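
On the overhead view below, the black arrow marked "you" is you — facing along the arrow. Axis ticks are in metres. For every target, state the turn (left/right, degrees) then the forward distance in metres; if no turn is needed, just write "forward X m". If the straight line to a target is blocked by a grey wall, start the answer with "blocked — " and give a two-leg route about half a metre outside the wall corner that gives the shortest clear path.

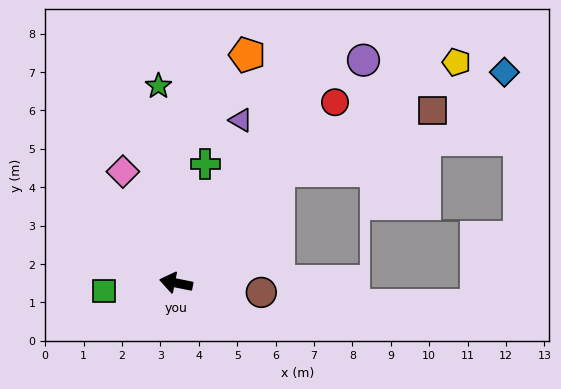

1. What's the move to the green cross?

turn right 92°, forward 3.2 m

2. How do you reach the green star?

turn right 74°, forward 5.1 m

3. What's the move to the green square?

turn left 17°, forward 1.9 m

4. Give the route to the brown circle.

turn right 175°, forward 2.2 m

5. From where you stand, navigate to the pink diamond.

turn right 53°, forward 3.2 m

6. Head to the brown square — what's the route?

blocked — turn right 121°, forward 4.0 m, then turn right 26°, forward 4.3 m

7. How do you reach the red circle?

turn right 120°, forward 6.3 m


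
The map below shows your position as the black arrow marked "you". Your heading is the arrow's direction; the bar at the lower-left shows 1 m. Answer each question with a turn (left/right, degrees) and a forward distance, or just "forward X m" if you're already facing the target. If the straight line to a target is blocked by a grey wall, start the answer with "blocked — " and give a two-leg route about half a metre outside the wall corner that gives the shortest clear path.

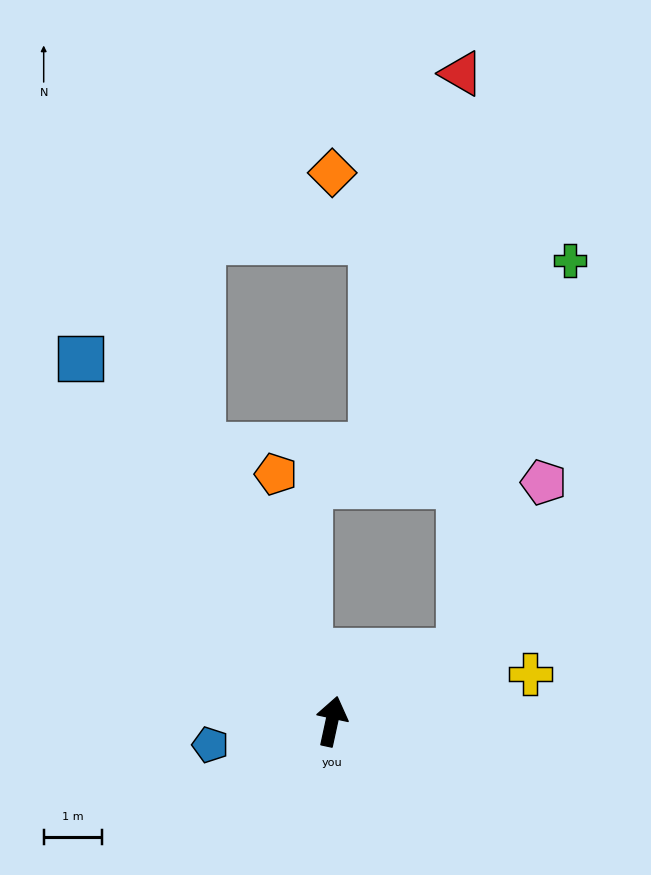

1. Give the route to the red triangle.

blocked — turn right 50°, forward 2.5 m, then turn left 62°, forward 10.0 m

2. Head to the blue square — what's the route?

turn left 47°, forward 7.6 m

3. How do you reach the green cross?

blocked — turn right 50°, forward 2.5 m, then turn left 47°, forward 7.1 m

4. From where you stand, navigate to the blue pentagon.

turn left 113°, forward 2.1 m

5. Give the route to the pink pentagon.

blocked — turn right 50°, forward 2.5 m, then turn left 36°, forward 3.3 m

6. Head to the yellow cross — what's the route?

turn right 64°, forward 3.5 m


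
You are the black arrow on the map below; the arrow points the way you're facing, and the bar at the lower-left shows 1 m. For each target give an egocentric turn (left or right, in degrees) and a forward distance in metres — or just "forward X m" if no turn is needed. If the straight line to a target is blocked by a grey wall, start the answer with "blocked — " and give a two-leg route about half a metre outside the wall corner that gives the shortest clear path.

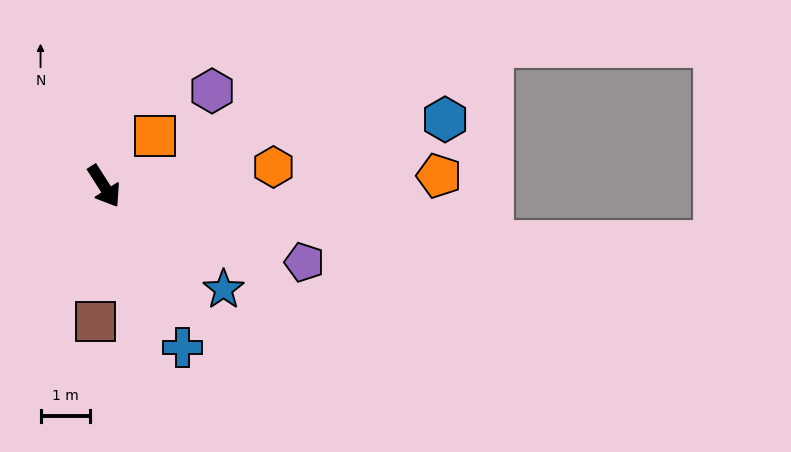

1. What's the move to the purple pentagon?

turn left 37°, forward 4.4 m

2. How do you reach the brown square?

turn right 36°, forward 2.8 m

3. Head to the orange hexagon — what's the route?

turn left 64°, forward 3.5 m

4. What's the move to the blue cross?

turn right 7°, forward 3.7 m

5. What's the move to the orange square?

turn left 102°, forward 1.5 m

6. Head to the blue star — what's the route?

turn left 17°, forward 3.2 m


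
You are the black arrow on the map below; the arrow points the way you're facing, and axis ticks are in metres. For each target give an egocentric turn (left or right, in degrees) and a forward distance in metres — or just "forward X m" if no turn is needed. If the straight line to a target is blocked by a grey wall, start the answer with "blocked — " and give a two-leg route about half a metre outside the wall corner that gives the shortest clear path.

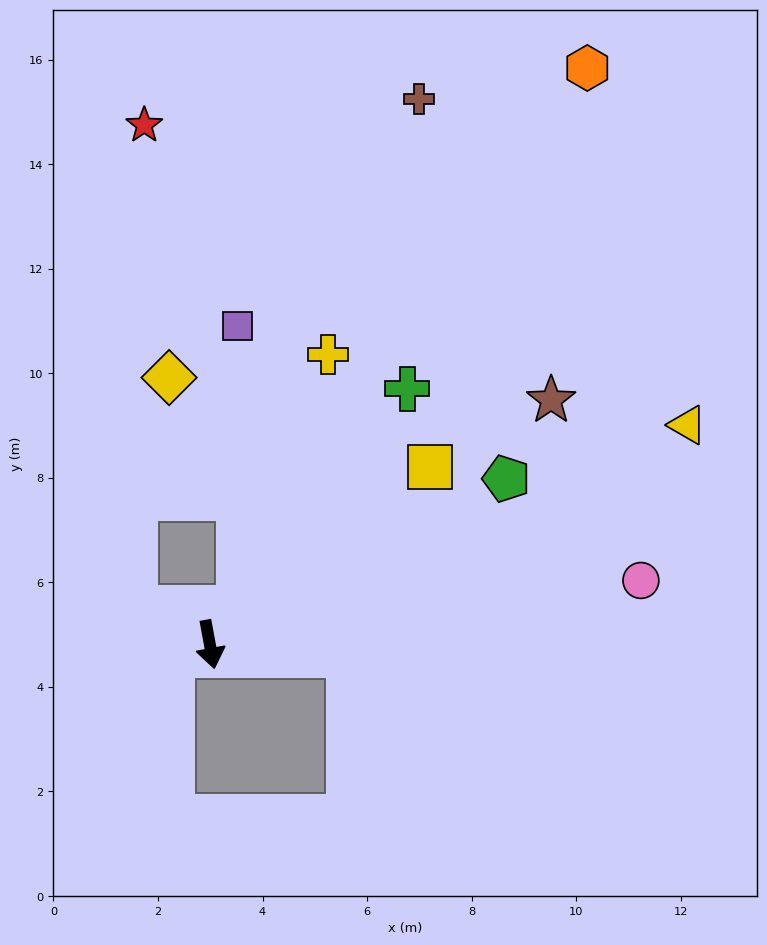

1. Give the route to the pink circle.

turn left 88°, forward 8.3 m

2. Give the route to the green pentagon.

turn left 109°, forward 6.5 m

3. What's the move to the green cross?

turn left 132°, forward 6.2 m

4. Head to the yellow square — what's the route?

turn left 118°, forward 5.4 m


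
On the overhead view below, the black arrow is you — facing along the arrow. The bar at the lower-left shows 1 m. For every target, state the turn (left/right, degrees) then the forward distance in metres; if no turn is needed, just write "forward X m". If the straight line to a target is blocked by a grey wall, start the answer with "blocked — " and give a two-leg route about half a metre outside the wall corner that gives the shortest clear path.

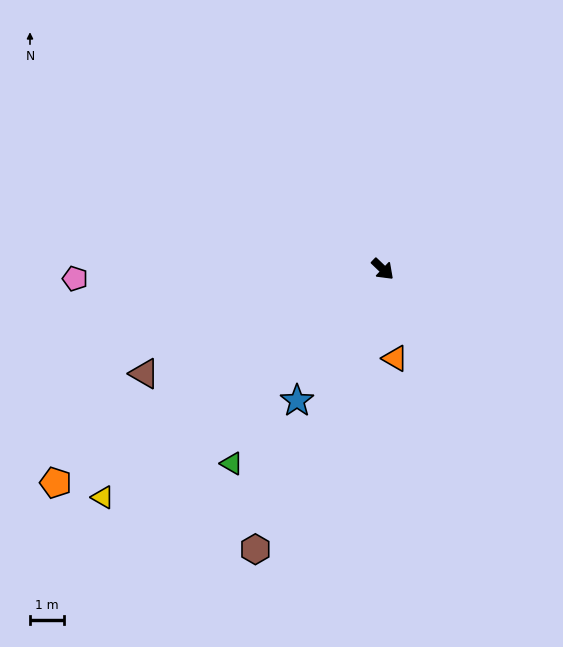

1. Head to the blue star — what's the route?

turn right 79°, forward 4.7 m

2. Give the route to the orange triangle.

turn right 38°, forward 2.7 m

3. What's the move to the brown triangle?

turn right 113°, forward 7.7 m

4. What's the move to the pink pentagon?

turn right 134°, forward 9.2 m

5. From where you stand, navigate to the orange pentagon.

turn right 103°, forward 11.6 m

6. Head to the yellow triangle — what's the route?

turn right 97°, forward 10.7 m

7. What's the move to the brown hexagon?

turn right 71°, forward 9.2 m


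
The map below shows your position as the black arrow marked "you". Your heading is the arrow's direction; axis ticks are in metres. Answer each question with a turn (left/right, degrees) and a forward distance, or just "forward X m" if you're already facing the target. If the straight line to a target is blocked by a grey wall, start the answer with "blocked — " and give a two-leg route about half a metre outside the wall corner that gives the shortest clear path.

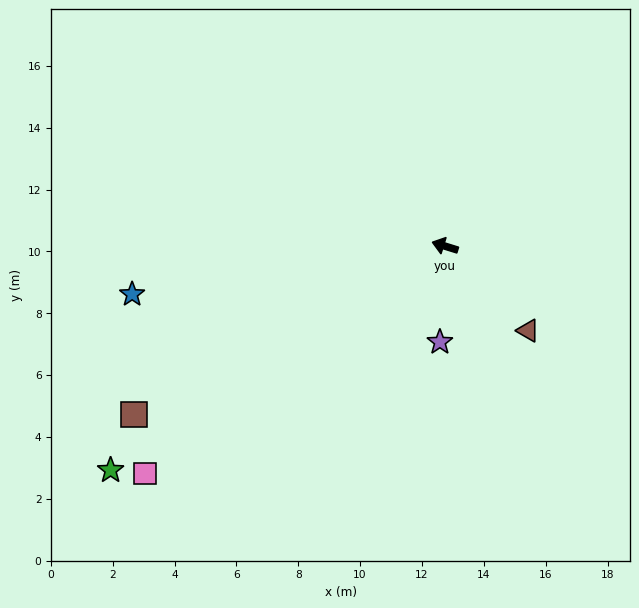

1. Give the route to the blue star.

turn left 26°, forward 10.2 m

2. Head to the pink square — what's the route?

turn left 54°, forward 12.2 m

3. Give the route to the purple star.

turn left 104°, forward 3.1 m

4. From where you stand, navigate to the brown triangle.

turn left 152°, forward 3.8 m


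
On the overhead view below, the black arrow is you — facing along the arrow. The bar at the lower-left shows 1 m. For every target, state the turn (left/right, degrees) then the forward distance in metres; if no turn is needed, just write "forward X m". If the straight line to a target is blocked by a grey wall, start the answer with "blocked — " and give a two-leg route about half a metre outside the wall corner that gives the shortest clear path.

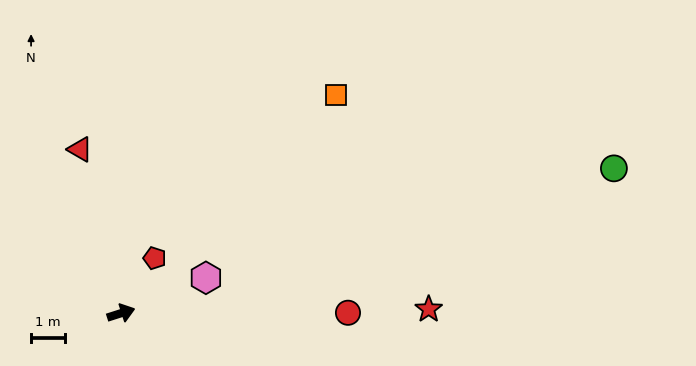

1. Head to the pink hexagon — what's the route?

turn left 5°, forward 2.7 m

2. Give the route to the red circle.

turn right 18°, forward 6.7 m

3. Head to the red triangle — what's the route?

turn left 86°, forward 5.0 m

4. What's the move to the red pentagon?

turn left 41°, forward 1.9 m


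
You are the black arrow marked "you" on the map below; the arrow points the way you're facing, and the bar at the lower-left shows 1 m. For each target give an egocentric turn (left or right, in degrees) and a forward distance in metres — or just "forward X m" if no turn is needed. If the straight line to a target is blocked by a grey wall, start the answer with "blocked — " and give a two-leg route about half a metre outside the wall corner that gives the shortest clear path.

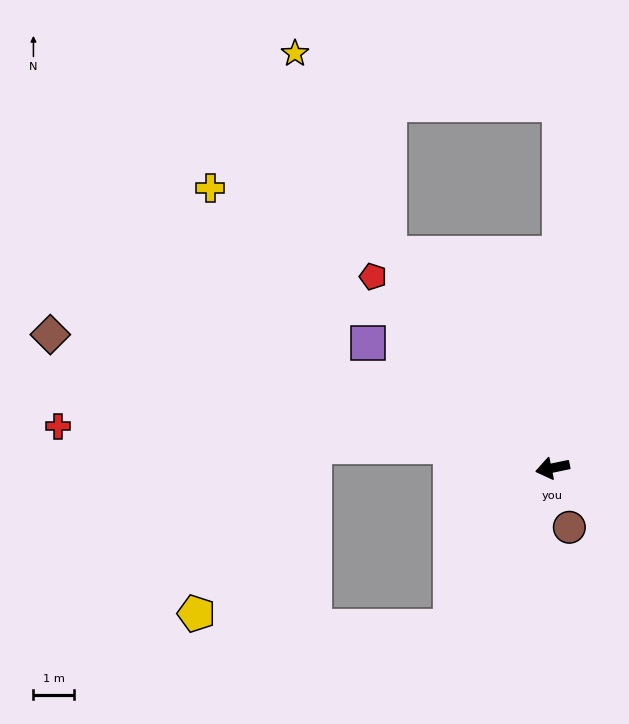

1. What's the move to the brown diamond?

turn right 27°, forward 12.8 m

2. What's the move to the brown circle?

turn left 94°, forward 1.5 m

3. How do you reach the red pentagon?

turn right 59°, forward 6.5 m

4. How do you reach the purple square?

turn right 46°, forward 5.5 m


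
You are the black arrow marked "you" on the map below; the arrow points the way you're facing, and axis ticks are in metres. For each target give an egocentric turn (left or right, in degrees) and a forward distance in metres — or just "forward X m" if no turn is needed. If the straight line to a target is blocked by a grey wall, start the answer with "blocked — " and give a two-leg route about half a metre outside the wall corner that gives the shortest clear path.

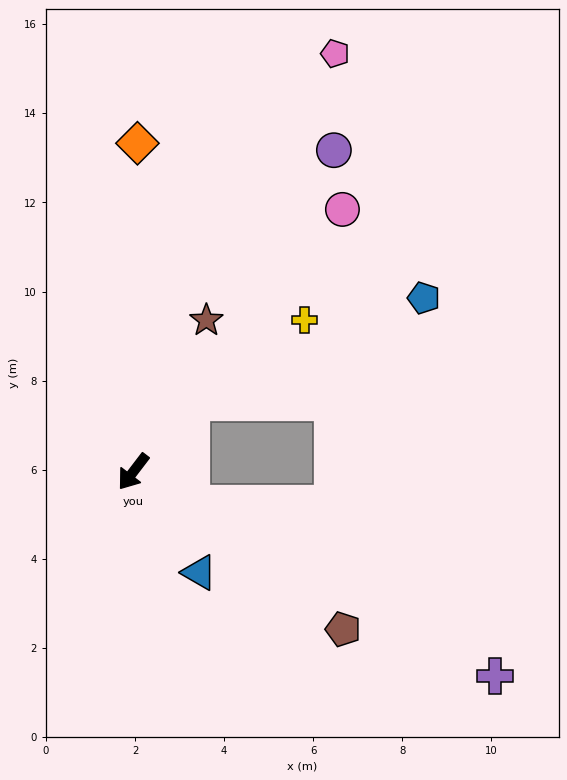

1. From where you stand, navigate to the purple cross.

turn left 98°, forward 9.3 m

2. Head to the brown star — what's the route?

turn right 168°, forward 3.8 m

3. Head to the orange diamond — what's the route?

turn right 143°, forward 7.4 m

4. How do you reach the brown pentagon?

turn left 90°, forward 5.9 m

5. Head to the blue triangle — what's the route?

turn left 71°, forward 2.7 m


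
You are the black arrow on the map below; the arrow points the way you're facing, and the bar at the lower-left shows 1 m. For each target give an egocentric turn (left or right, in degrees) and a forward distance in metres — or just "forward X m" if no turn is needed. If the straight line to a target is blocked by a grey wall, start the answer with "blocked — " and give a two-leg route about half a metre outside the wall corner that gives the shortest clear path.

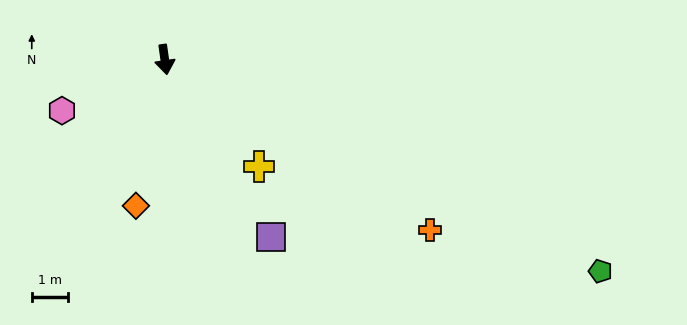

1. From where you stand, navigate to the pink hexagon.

turn right 72°, forward 3.2 m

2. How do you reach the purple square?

turn left 23°, forward 5.7 m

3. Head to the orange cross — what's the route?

turn left 49°, forward 8.7 m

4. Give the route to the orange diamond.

turn right 19°, forward 4.1 m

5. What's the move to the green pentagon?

turn left 56°, forward 13.3 m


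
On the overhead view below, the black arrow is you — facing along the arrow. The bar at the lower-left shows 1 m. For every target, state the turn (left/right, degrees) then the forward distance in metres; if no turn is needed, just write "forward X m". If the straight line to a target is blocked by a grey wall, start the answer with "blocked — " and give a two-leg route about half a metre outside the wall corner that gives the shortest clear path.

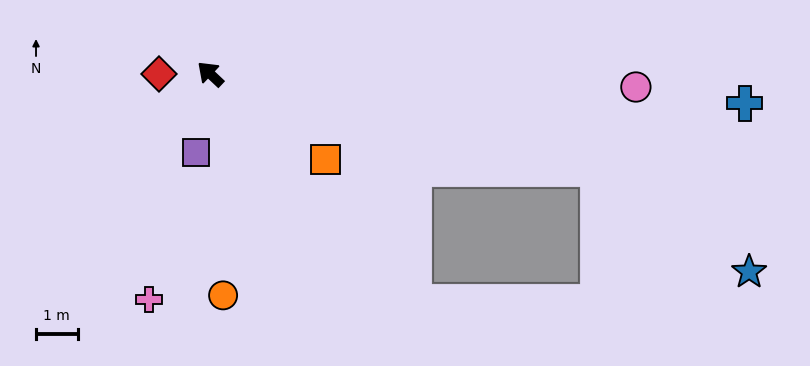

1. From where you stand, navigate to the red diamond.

turn left 43°, forward 1.2 m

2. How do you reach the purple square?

turn left 123°, forward 1.9 m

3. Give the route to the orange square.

turn right 173°, forward 3.5 m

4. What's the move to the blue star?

blocked — turn right 151°, forward 9.6 m, then turn right 20°, forward 4.4 m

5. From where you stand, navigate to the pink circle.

turn right 138°, forward 10.3 m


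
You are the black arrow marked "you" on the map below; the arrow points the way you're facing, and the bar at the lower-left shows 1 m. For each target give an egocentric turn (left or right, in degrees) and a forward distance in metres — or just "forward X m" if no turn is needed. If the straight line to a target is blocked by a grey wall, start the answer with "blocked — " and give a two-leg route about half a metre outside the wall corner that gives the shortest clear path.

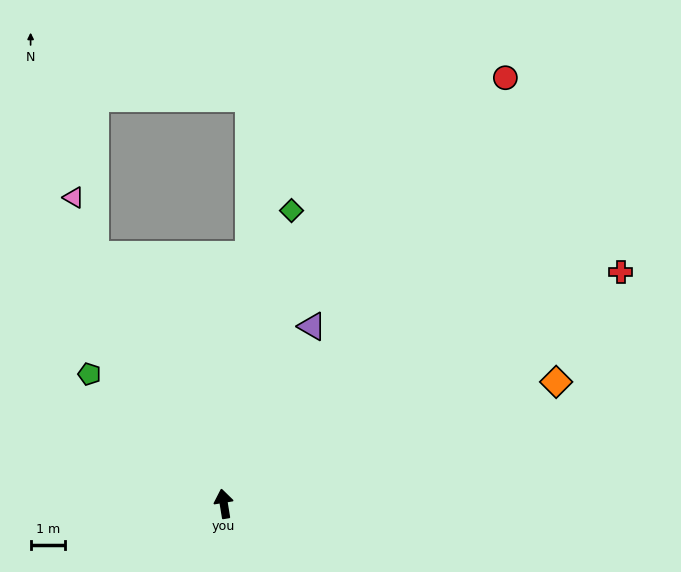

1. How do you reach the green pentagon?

turn left 37°, forward 5.5 m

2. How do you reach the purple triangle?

turn right 36°, forward 5.8 m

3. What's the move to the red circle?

turn right 43°, forward 14.9 m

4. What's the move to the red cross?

turn right 69°, forward 13.4 m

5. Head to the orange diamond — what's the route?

turn right 79°, forward 10.3 m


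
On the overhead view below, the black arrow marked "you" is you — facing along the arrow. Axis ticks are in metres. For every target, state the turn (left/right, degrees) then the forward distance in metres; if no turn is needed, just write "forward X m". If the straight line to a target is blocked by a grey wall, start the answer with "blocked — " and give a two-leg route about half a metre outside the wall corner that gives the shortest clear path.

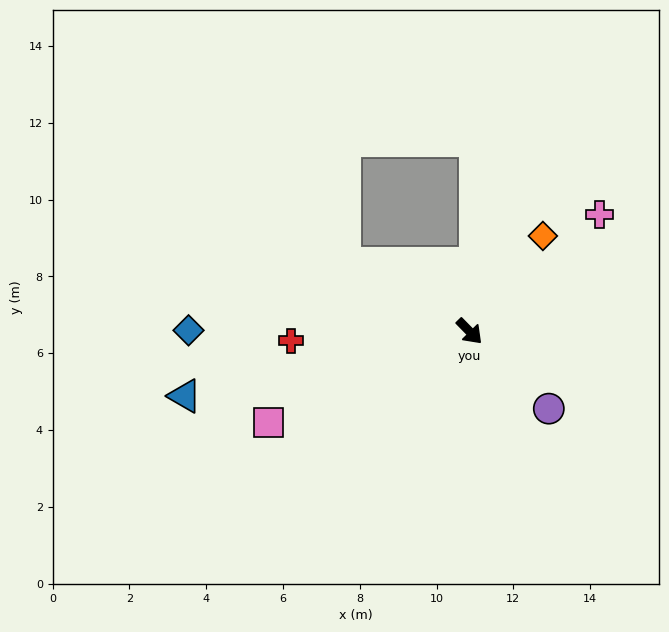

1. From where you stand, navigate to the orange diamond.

turn left 98°, forward 3.1 m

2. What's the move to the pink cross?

turn left 88°, forward 4.5 m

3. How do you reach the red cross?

turn right 131°, forward 4.6 m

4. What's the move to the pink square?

turn right 110°, forward 5.8 m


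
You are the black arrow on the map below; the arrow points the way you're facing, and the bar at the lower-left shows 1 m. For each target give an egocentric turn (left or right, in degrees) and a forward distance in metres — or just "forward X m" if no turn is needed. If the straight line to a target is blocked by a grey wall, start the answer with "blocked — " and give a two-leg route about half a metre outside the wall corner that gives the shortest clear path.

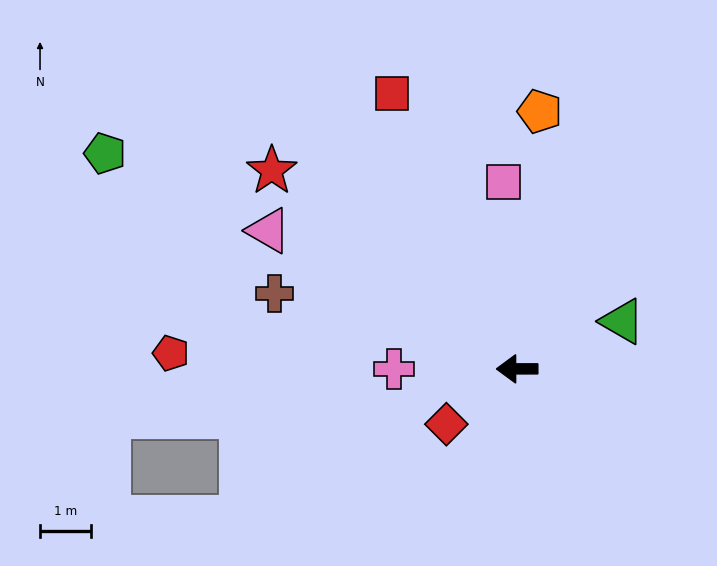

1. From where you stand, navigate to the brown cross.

turn right 17°, forward 5.0 m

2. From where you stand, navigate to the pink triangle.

turn right 29°, forward 5.6 m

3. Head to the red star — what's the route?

turn right 39°, forward 6.2 m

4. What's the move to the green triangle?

turn right 156°, forward 2.3 m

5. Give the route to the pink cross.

forward 2.4 m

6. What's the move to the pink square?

turn right 86°, forward 3.7 m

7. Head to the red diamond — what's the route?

turn left 38°, forward 1.8 m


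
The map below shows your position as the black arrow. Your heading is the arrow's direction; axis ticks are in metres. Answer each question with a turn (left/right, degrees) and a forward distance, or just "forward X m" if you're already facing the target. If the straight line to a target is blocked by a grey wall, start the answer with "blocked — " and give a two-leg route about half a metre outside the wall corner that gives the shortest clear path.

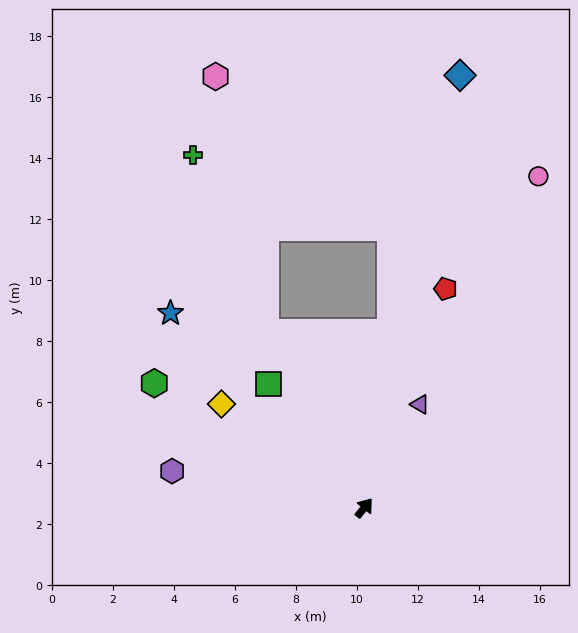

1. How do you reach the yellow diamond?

turn left 93°, forward 5.8 m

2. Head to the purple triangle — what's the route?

turn left 10°, forward 3.9 m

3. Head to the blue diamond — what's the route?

turn left 26°, forward 14.5 m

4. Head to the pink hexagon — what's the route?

blocked — turn left 68°, forward 6.6 m, then turn right 18°, forward 8.5 m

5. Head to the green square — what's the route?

turn left 76°, forward 5.1 m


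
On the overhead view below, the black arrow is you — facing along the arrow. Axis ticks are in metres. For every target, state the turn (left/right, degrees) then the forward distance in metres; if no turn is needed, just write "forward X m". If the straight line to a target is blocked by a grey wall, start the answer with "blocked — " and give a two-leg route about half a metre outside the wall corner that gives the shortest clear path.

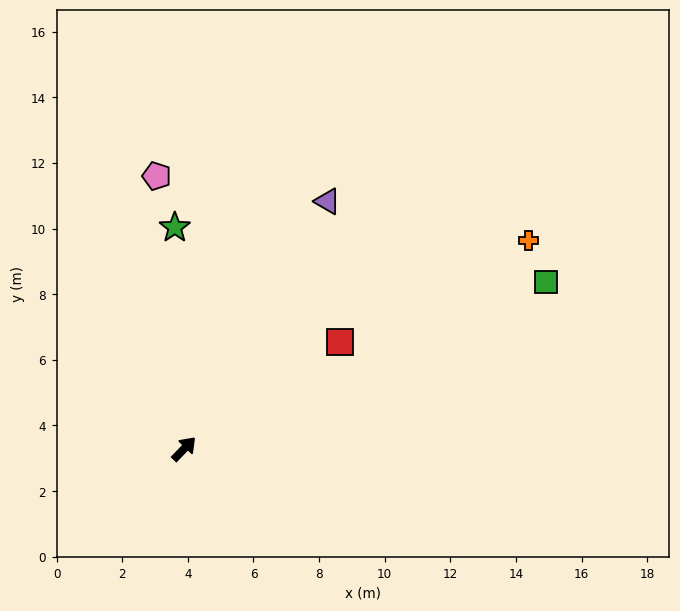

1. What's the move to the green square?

turn right 21°, forward 12.1 m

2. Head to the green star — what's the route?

turn left 46°, forward 6.8 m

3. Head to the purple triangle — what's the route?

turn left 14°, forward 8.7 m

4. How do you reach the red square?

turn right 12°, forward 5.8 m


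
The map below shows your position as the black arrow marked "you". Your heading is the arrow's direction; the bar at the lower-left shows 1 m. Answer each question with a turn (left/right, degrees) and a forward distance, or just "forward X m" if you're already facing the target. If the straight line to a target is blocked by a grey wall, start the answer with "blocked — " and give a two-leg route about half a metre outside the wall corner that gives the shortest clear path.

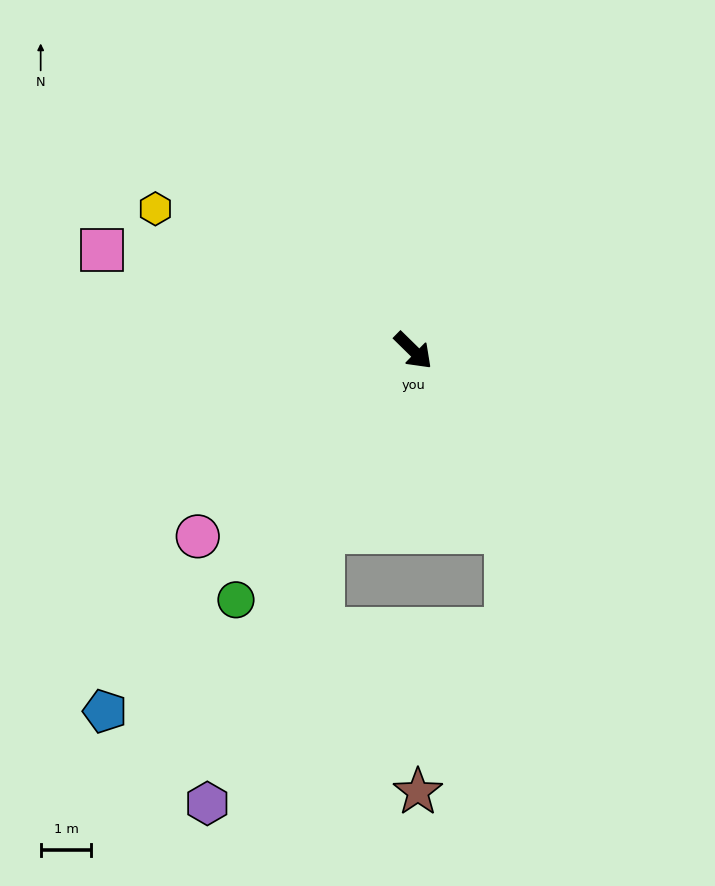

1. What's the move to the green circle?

turn right 81°, forward 6.0 m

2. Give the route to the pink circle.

turn right 95°, forward 5.6 m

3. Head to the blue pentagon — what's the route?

turn right 86°, forward 9.4 m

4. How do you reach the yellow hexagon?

turn right 164°, forward 5.8 m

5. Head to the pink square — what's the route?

turn right 153°, forward 6.5 m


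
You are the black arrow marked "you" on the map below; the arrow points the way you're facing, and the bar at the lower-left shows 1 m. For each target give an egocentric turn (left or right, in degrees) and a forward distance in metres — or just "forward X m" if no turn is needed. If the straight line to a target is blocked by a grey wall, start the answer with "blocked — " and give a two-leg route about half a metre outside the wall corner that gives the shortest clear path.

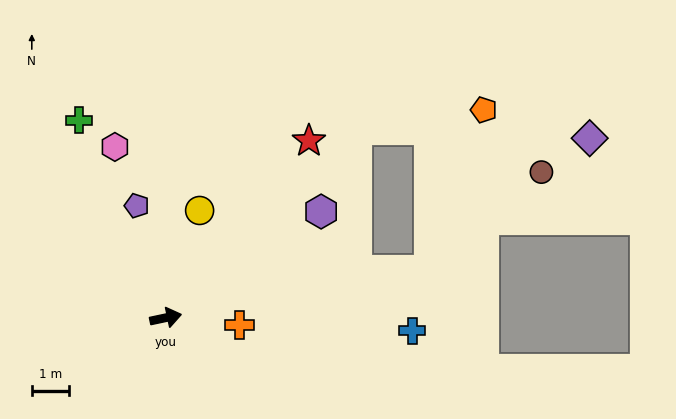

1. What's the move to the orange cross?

turn right 18°, forward 2.0 m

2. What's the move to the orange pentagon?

blocked — turn left 33°, forward 7.2 m, then turn right 36°, forward 3.5 m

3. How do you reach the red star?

turn left 39°, forward 6.1 m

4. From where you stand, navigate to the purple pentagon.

turn left 92°, forward 3.1 m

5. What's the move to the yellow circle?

turn left 60°, forward 3.0 m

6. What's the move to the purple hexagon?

turn left 22°, forward 5.1 m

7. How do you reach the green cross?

turn left 102°, forward 5.8 m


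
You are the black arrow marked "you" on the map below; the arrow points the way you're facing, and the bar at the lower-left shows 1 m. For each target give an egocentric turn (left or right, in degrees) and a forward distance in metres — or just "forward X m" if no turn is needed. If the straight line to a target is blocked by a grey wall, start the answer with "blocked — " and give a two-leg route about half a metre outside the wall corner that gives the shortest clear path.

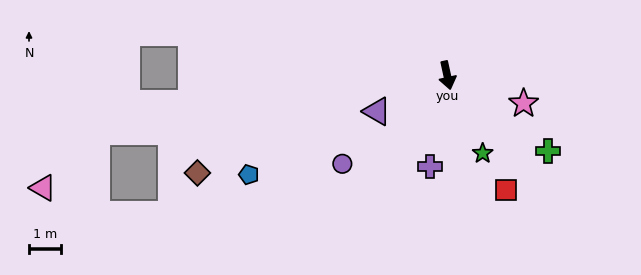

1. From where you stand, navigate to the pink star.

turn left 57°, forward 2.6 m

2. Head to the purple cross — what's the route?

turn right 23°, forward 2.9 m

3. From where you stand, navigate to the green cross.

turn left 41°, forward 4.0 m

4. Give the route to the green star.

turn left 12°, forward 2.7 m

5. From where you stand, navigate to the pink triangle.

blocked — turn right 93°, forward 11.3 m, then turn left 37°, forward 2.5 m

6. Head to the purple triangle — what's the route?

turn right 75°, forward 2.5 m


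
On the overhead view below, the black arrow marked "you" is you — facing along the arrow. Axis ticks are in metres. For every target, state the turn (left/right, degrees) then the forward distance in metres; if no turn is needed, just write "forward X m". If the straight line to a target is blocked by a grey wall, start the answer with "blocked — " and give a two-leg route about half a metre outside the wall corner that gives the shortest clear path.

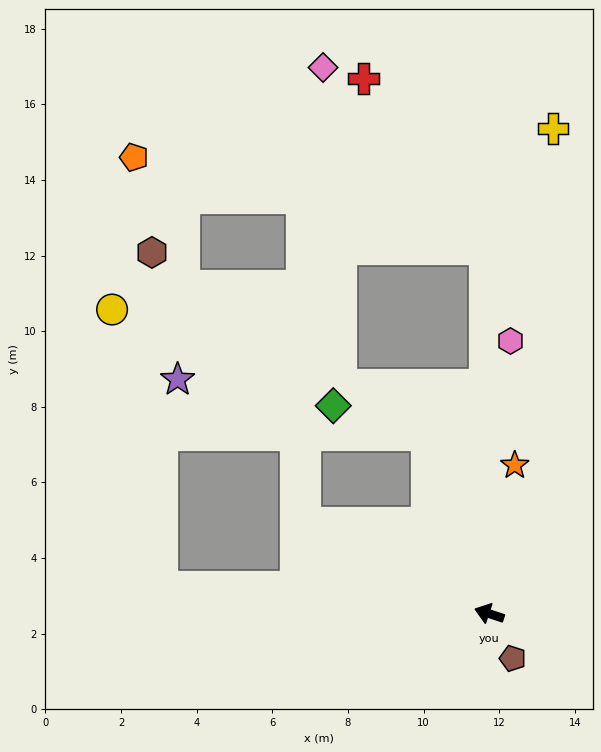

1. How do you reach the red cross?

blocked — turn right 71°, forward 9.6 m, then turn left 35°, forward 5.5 m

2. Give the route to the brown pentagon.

turn left 136°, forward 1.3 m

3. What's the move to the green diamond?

blocked — turn right 53°, forward 5.0 m, then turn left 54°, forward 2.6 m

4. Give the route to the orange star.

turn right 81°, forward 4.0 m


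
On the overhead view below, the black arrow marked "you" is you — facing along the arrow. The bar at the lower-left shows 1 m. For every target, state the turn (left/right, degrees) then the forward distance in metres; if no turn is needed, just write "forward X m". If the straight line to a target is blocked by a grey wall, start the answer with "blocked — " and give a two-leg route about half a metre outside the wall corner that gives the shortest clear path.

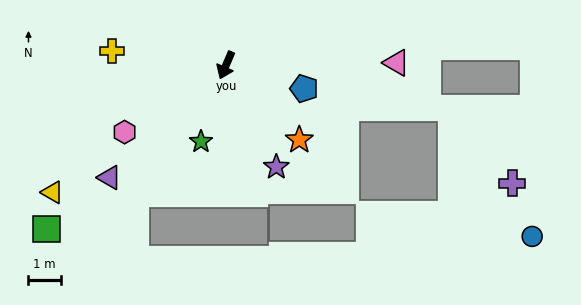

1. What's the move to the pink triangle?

turn left 114°, forward 5.3 m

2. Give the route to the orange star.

turn left 68°, forward 3.3 m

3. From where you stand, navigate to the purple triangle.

turn right 23°, forward 5.1 m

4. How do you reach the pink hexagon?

turn right 33°, forward 3.8 m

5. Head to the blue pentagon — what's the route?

turn left 97°, forward 2.5 m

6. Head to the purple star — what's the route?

turn left 50°, forward 3.5 m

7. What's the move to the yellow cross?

turn right 74°, forward 3.6 m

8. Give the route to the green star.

turn left 5°, forward 2.5 m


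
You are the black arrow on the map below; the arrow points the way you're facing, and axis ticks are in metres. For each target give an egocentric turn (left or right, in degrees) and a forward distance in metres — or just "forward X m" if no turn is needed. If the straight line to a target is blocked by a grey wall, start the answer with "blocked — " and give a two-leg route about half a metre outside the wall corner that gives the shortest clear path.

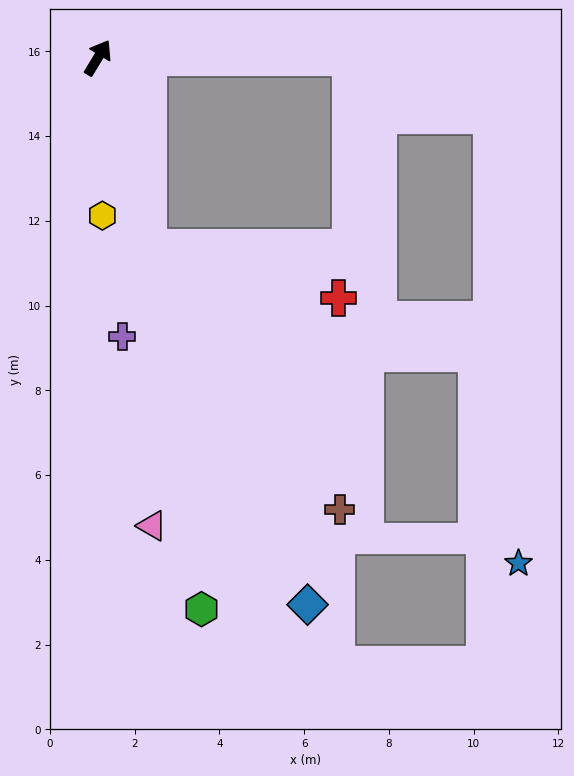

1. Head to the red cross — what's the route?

blocked — turn right 134°, forward 4.6 m, then turn left 60°, forward 4.6 m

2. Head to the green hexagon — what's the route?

turn right 138°, forward 13.2 m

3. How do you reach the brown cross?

blocked — turn right 134°, forward 4.6 m, then turn left 21°, forward 7.7 m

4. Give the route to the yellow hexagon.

turn right 147°, forward 3.7 m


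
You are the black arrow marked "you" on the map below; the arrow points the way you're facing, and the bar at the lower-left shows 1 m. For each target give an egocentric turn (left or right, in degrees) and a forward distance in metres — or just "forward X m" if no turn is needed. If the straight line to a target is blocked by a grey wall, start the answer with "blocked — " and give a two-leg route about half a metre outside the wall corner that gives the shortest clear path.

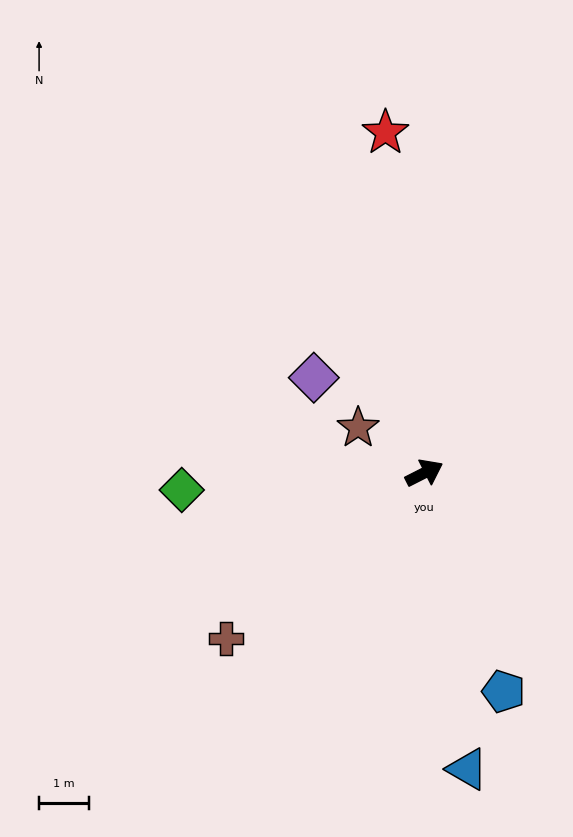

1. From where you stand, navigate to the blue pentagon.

turn right 97°, forward 4.6 m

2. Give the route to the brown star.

turn left 119°, forward 1.6 m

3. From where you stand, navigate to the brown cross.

turn right 167°, forward 5.1 m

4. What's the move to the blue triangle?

turn right 109°, forward 6.0 m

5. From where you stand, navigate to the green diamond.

turn left 157°, forward 4.8 m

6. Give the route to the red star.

turn left 70°, forward 6.8 m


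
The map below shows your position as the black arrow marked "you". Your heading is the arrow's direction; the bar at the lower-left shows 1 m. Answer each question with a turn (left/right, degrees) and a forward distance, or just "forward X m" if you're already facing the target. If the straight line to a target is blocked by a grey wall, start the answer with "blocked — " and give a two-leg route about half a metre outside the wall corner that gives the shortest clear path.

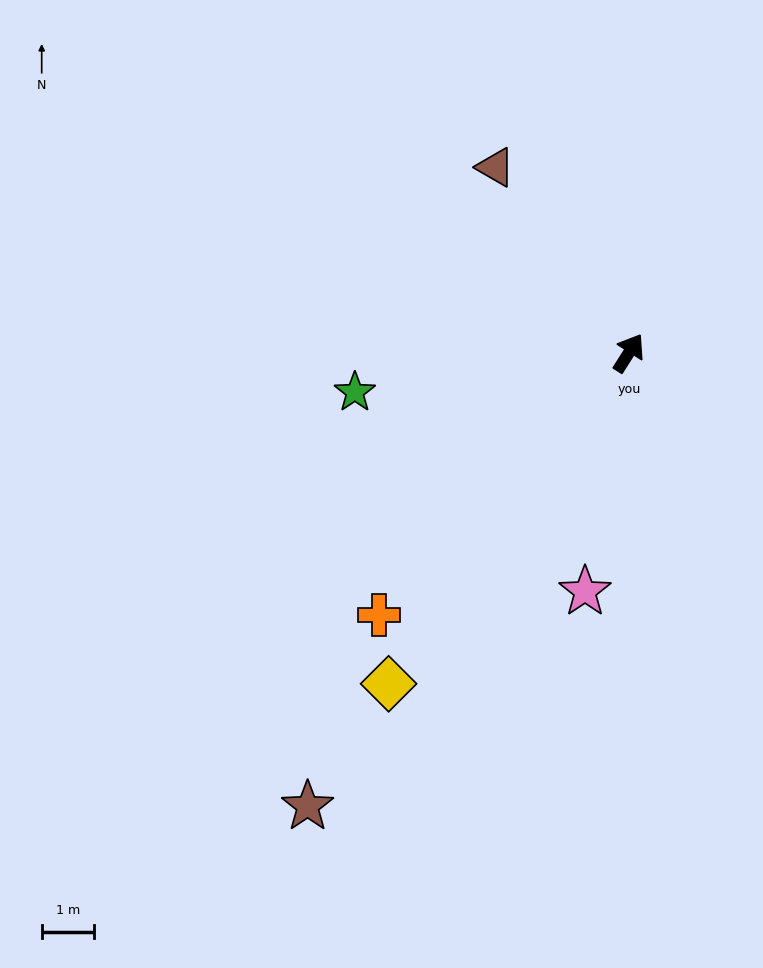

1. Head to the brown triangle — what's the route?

turn left 68°, forward 4.3 m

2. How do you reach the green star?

turn left 131°, forward 5.2 m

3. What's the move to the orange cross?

turn left 169°, forward 6.9 m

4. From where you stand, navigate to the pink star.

turn right 158°, forward 4.6 m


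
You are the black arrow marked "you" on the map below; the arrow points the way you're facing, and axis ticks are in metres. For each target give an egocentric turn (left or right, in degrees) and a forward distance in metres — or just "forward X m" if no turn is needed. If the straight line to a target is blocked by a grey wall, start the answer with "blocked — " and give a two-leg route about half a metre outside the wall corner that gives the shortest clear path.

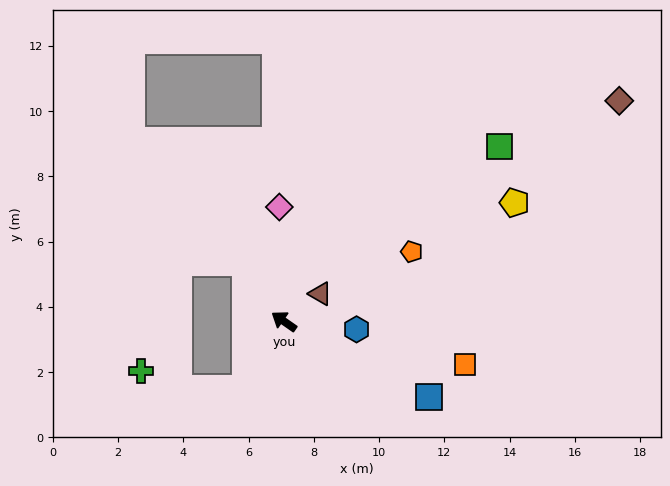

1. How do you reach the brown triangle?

turn right 108°, forward 1.4 m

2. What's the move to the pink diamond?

turn right 53°, forward 3.5 m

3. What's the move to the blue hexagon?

turn right 151°, forward 2.2 m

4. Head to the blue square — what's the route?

turn right 173°, forward 5.0 m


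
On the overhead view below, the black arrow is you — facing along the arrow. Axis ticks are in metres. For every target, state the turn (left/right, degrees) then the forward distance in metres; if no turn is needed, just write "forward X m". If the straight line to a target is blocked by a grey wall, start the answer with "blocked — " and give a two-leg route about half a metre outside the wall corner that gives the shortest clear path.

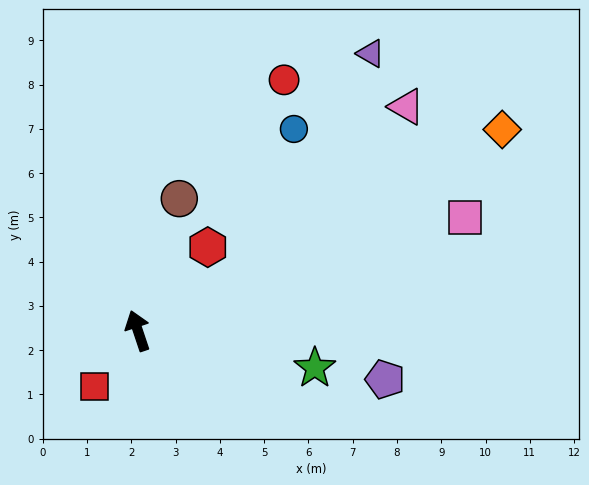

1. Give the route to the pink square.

turn right 89°, forward 7.8 m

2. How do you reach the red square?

turn left 124°, forward 1.6 m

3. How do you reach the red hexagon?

turn right 58°, forward 2.5 m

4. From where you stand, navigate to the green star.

turn right 120°, forward 4.1 m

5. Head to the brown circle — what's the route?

turn right 36°, forward 3.1 m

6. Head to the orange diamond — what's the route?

turn right 80°, forward 9.4 m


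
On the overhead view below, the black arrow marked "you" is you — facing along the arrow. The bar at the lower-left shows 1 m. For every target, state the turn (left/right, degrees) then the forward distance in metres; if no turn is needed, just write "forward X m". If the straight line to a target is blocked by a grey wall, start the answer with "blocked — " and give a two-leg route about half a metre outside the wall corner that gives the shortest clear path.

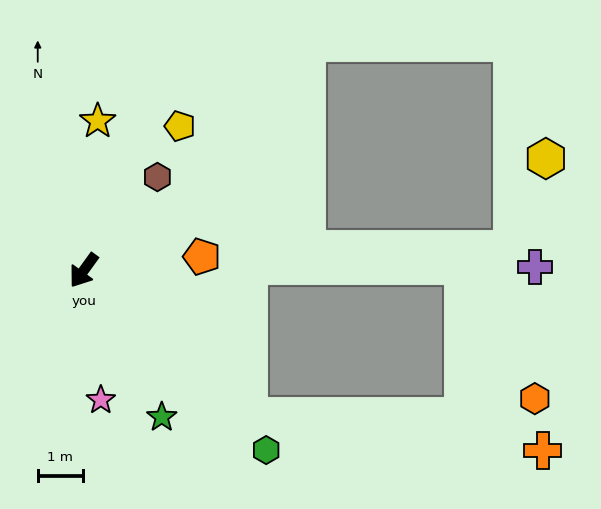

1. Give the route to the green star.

turn left 64°, forward 3.7 m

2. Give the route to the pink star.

turn left 43°, forward 2.9 m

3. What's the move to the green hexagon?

turn left 81°, forward 5.7 m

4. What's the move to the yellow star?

turn right 149°, forward 3.3 m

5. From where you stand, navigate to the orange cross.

blocked — turn left 84°, forward 4.9 m, then turn left 35°, forward 6.6 m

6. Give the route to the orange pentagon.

turn left 133°, forward 2.6 m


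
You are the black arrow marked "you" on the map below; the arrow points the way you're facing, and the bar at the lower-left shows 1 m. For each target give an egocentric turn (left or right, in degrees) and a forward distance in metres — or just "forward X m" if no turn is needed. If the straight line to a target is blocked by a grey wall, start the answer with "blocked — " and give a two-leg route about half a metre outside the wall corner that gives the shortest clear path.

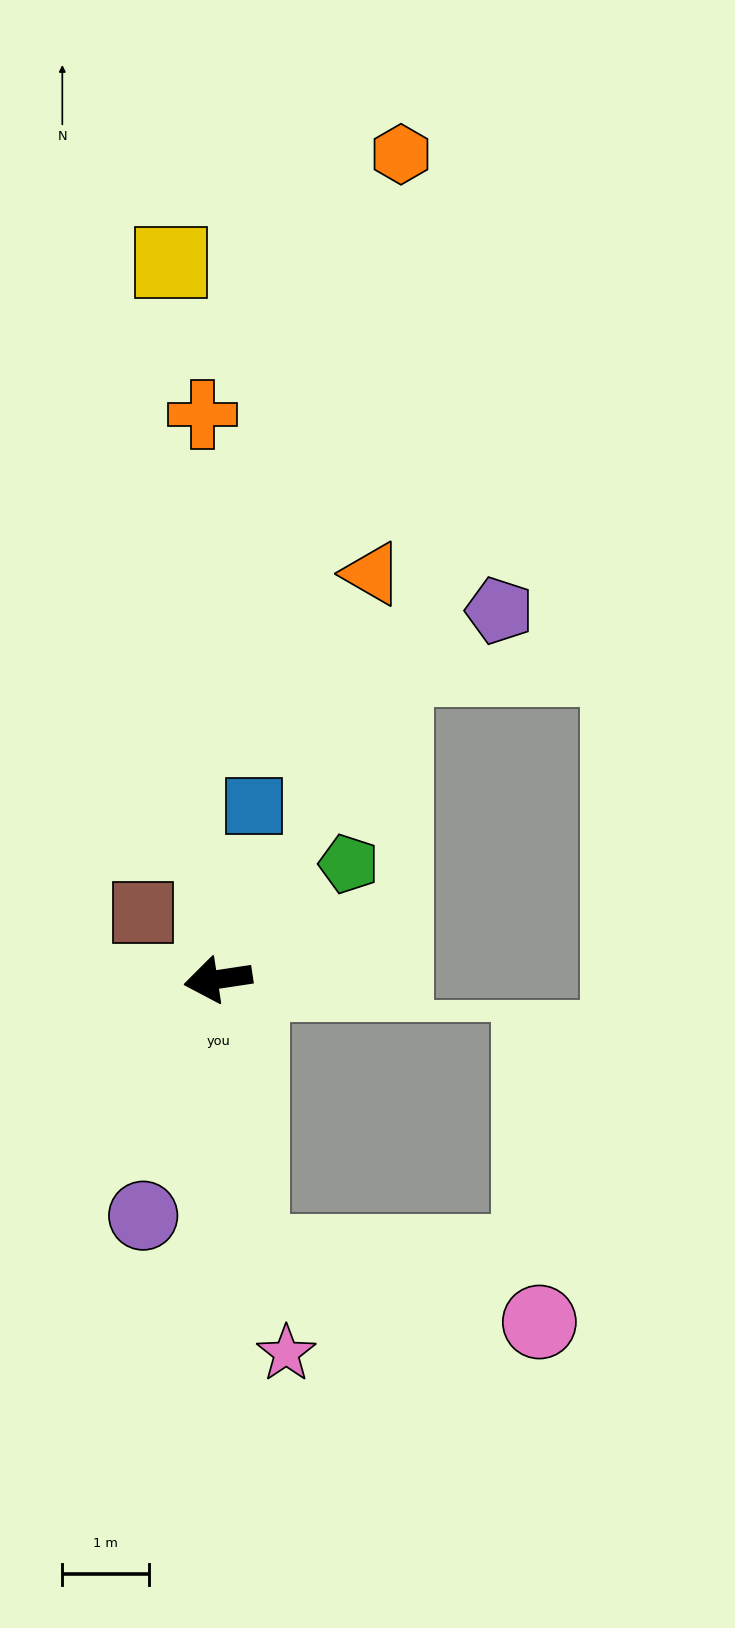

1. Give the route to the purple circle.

turn left 64°, forward 2.9 m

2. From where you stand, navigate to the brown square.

turn right 50°, forward 1.2 m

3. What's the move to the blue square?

turn right 110°, forward 2.0 m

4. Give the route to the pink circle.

blocked — turn left 89°, forward 3.2 m, then turn left 69°, forward 3.4 m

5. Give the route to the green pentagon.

turn right 147°, forward 2.0 m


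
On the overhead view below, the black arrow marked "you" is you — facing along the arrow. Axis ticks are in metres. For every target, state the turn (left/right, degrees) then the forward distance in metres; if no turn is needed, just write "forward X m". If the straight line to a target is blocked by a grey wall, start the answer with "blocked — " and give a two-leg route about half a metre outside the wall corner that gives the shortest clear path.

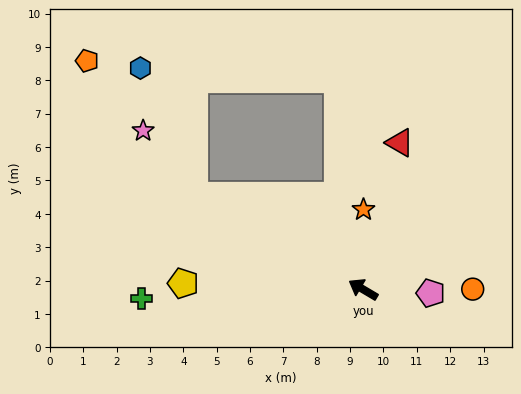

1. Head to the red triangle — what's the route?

turn right 73°, forward 4.5 m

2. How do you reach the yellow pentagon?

turn left 29°, forward 5.4 m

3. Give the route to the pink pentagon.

turn right 153°, forward 2.0 m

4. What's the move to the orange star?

turn right 60°, forward 2.4 m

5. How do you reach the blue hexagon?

blocked — forward 5.8 m, then turn right 36°, forward 4.2 m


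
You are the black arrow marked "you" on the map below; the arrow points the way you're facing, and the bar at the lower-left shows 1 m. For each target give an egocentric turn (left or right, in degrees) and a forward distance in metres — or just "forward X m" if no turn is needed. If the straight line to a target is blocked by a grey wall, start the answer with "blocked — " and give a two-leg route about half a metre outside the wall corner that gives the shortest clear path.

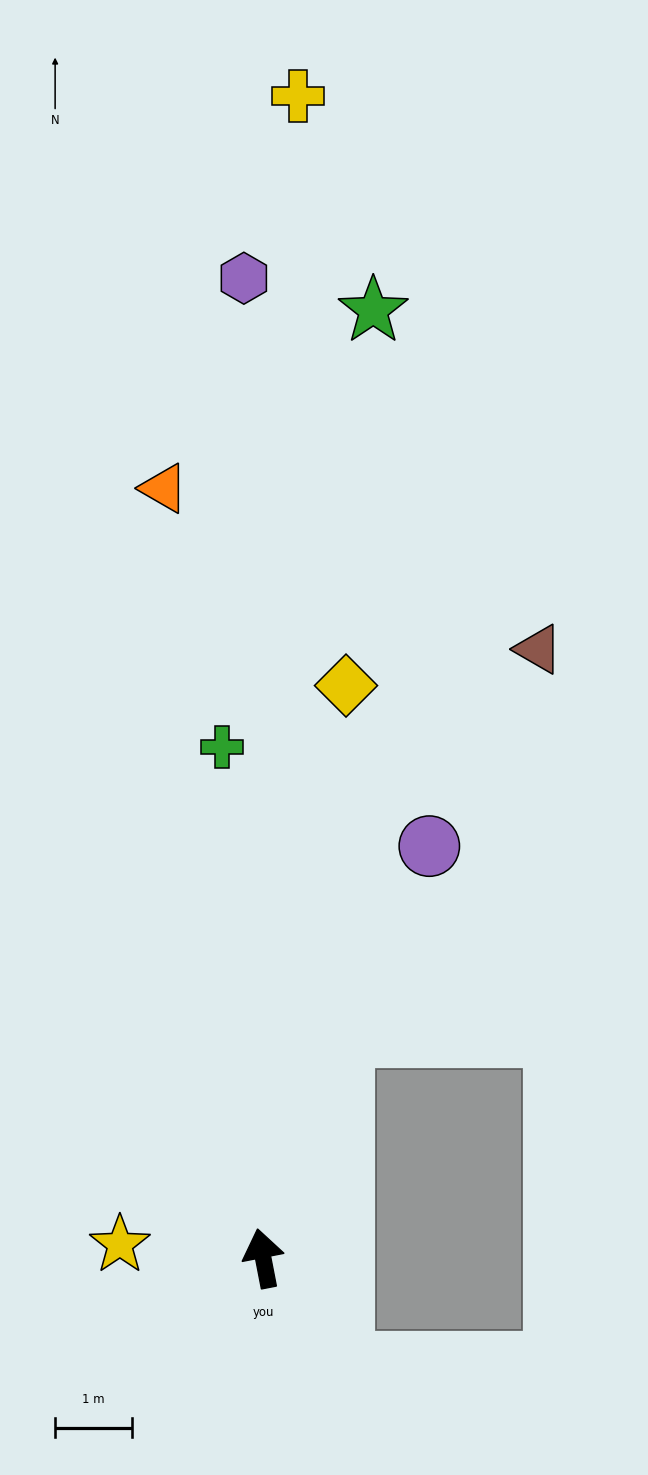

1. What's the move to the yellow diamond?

turn right 19°, forward 7.6 m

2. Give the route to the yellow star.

turn left 74°, forward 1.9 m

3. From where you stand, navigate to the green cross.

turn right 6°, forward 6.7 m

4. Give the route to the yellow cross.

turn right 13°, forward 15.2 m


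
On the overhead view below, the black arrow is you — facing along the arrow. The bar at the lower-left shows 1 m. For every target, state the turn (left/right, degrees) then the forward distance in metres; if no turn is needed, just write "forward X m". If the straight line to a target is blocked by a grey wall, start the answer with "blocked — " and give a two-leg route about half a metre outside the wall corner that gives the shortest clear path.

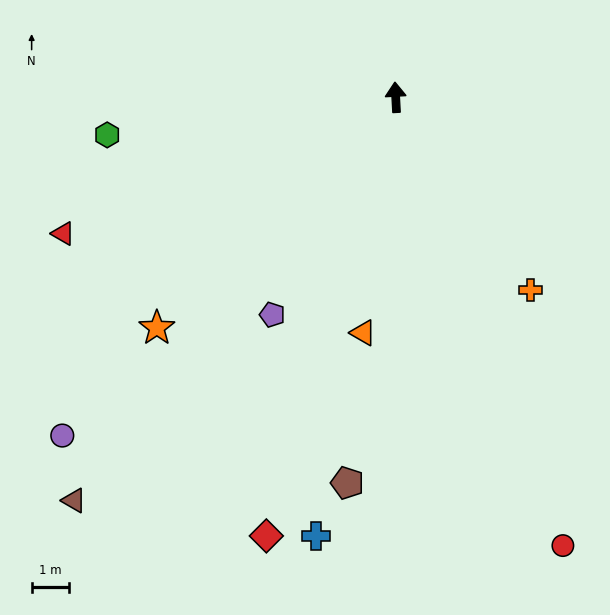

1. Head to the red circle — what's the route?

turn right 163°, forward 12.9 m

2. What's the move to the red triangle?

turn left 109°, forward 9.7 m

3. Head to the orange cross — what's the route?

turn right 148°, forward 6.3 m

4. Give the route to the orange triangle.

turn left 169°, forward 6.4 m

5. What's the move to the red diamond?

turn left 161°, forward 12.3 m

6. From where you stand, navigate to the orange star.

turn left 131°, forward 8.9 m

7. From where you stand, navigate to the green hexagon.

turn left 94°, forward 7.8 m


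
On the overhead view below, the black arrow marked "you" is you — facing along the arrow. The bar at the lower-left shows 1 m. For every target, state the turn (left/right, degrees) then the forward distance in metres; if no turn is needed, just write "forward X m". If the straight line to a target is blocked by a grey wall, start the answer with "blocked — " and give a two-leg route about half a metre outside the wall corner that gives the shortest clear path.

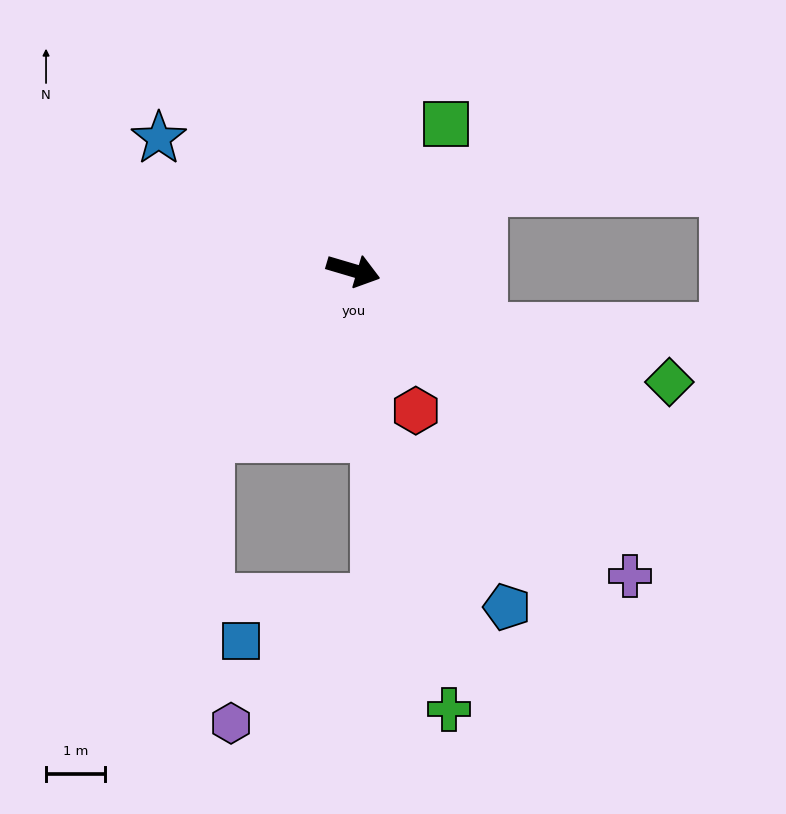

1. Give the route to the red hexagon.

turn right 50°, forward 2.6 m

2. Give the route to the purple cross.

turn right 31°, forward 7.0 m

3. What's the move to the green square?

turn left 74°, forward 2.9 m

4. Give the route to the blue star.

turn left 162°, forward 4.0 m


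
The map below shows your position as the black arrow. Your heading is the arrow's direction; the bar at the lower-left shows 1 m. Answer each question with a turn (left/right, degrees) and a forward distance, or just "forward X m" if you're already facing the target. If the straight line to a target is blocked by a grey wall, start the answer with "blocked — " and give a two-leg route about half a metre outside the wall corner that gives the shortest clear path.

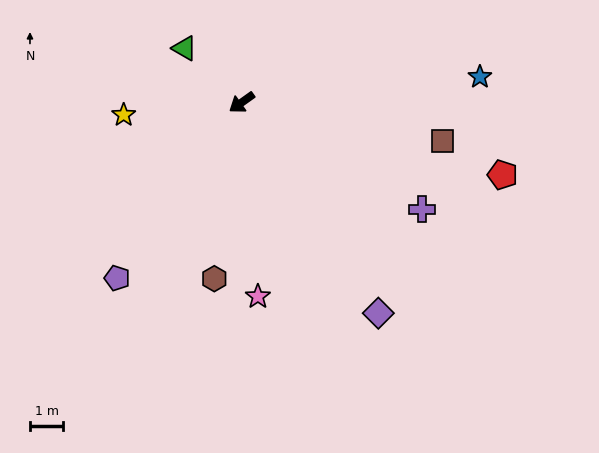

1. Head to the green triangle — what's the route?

turn right 79°, forward 2.4 m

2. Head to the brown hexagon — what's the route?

turn left 46°, forward 5.4 m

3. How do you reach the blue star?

turn left 151°, forward 7.2 m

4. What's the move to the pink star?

turn left 59°, forward 5.9 m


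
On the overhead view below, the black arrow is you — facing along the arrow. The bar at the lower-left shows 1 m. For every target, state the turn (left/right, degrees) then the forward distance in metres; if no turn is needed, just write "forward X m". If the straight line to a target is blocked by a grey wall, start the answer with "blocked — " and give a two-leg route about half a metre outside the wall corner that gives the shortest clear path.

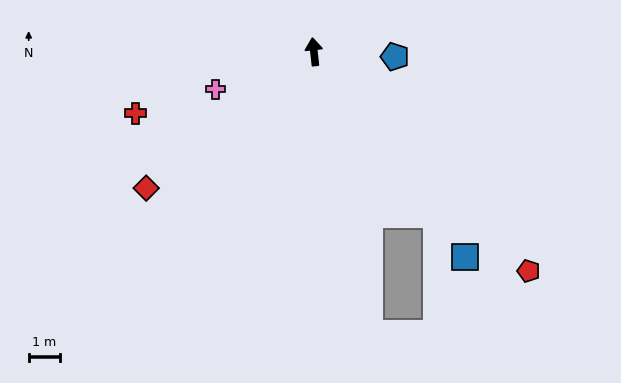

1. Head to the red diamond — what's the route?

turn left 123°, forward 7.0 m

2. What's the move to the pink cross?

turn left 105°, forward 3.4 m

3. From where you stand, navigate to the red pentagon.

turn right 142°, forward 9.9 m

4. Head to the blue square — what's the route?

turn right 150°, forward 8.2 m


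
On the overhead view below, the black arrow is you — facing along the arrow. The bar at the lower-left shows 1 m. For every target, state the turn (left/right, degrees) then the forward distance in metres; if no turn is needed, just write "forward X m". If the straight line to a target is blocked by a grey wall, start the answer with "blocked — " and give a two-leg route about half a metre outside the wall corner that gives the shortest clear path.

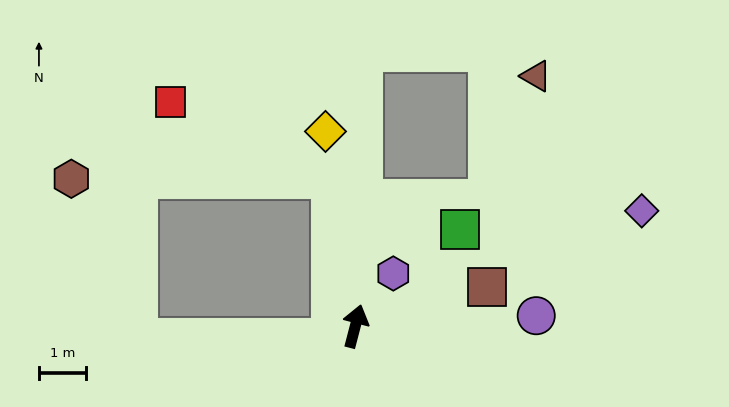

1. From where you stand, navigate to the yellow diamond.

turn left 23°, forward 4.1 m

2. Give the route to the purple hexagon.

turn right 21°, forward 1.4 m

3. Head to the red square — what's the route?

blocked — turn left 24°, forward 3.2 m, then turn left 55°, forward 3.8 m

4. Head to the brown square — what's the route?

turn right 59°, forward 2.9 m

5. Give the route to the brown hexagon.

blocked — turn left 24°, forward 3.2 m, then turn left 81°, forward 5.5 m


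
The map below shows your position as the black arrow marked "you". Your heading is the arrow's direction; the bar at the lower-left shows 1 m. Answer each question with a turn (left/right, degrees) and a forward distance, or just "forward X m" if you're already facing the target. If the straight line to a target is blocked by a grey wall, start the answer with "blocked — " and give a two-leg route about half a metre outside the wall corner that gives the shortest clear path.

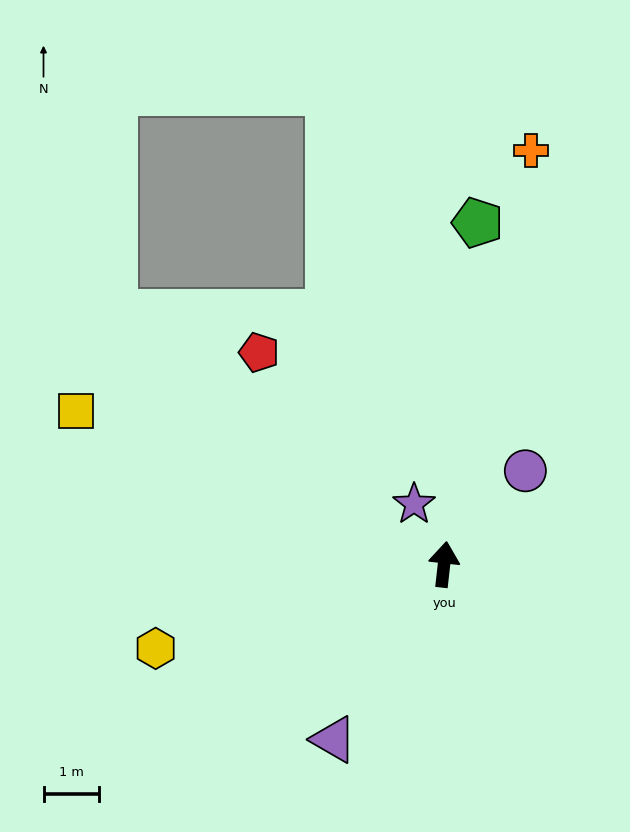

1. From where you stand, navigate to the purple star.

turn left 33°, forward 1.2 m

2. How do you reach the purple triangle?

turn left 154°, forward 3.7 m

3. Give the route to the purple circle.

turn right 35°, forward 2.2 m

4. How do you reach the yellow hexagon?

turn left 113°, forward 5.4 m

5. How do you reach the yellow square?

turn left 74°, forward 7.2 m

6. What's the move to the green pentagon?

forward 6.2 m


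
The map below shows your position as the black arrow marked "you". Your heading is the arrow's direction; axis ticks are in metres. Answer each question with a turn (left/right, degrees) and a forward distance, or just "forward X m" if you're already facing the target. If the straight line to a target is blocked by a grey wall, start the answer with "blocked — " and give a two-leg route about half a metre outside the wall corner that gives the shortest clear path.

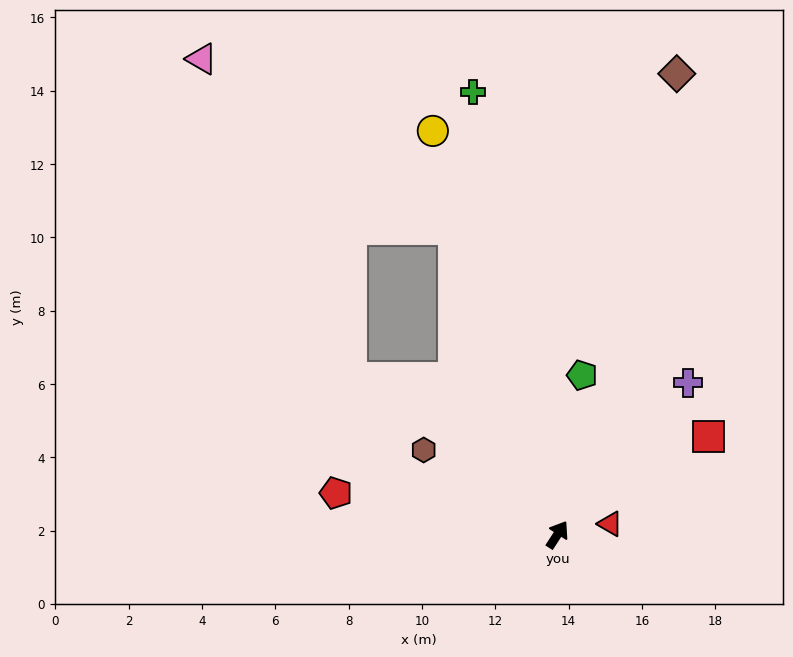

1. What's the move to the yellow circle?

turn left 50°, forward 11.5 m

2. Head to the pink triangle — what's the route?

blocked — turn left 52°, forward 8.8 m, then turn left 37°, forward 8.3 m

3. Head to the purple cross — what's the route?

turn right 8°, forward 5.5 m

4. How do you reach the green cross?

turn left 44°, forward 12.3 m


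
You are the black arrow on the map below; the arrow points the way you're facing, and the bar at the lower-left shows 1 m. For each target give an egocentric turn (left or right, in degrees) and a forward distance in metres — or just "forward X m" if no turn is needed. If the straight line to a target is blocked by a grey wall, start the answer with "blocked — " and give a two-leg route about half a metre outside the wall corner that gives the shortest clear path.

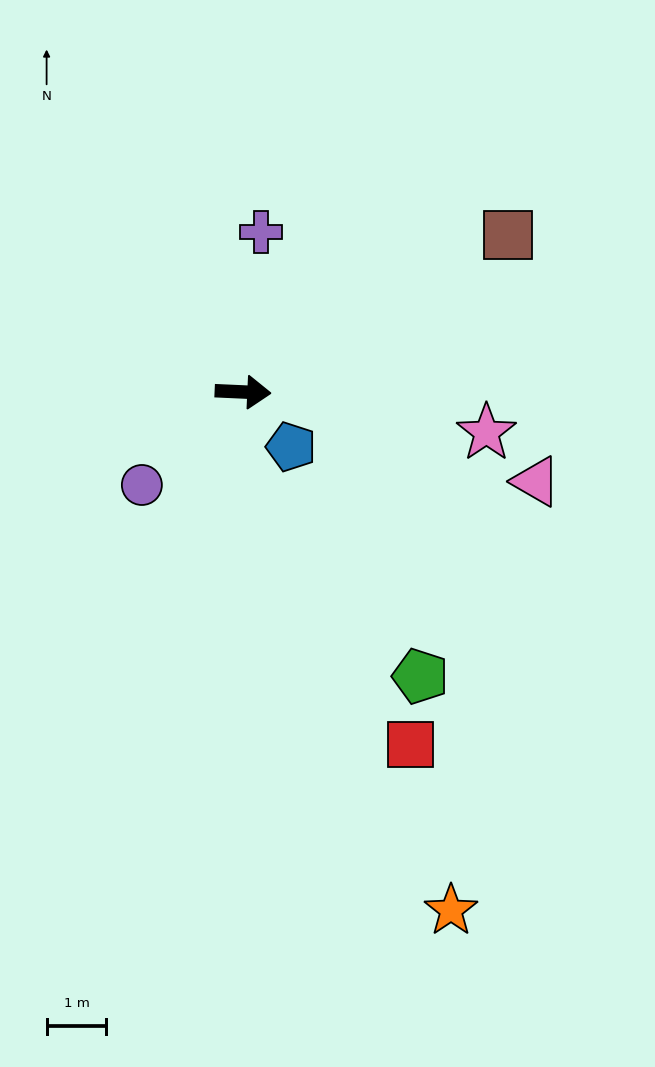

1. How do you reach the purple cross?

turn left 86°, forward 2.7 m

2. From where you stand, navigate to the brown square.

turn left 33°, forward 5.1 m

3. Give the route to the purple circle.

turn right 135°, forward 2.3 m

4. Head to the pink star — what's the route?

turn right 7°, forward 4.1 m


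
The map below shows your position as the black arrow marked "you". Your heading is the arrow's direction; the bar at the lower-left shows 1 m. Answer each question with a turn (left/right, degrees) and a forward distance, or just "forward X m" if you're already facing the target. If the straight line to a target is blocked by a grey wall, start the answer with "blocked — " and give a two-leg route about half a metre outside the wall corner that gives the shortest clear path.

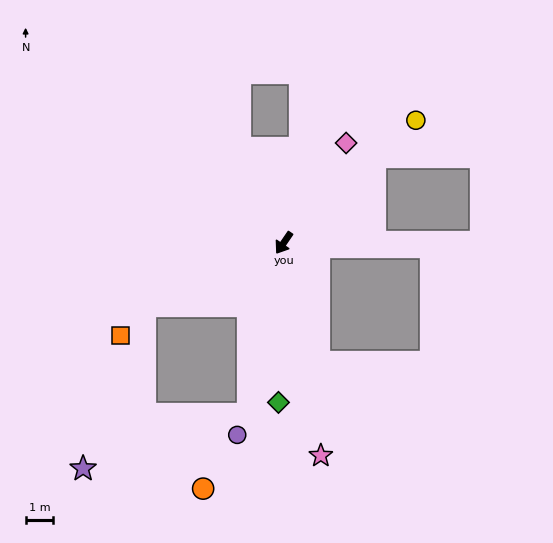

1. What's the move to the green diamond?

turn left 32°, forward 5.8 m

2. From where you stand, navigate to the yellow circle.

turn left 167°, forward 6.5 m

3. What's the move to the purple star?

blocked — turn left 23°, forward 6.3 m, then turn right 61°, forward 6.3 m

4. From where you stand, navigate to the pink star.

turn left 44°, forward 7.8 m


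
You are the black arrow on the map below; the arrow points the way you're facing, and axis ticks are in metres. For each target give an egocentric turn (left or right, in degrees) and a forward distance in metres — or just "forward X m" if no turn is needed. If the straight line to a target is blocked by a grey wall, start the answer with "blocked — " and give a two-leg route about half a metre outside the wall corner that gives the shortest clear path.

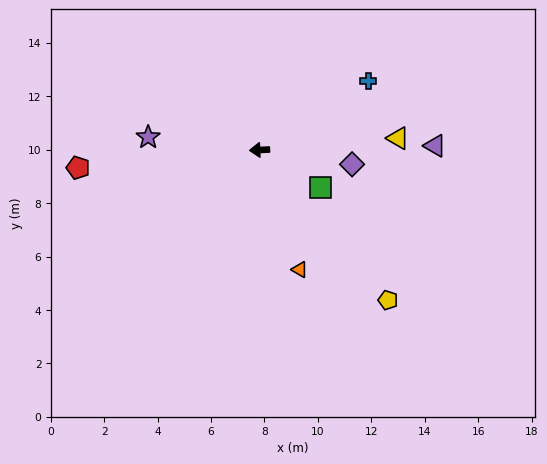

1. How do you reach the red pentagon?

turn left 3°, forward 6.8 m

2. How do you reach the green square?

turn left 146°, forward 2.7 m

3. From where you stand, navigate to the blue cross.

turn right 150°, forward 4.8 m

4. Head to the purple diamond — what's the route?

turn left 169°, forward 3.5 m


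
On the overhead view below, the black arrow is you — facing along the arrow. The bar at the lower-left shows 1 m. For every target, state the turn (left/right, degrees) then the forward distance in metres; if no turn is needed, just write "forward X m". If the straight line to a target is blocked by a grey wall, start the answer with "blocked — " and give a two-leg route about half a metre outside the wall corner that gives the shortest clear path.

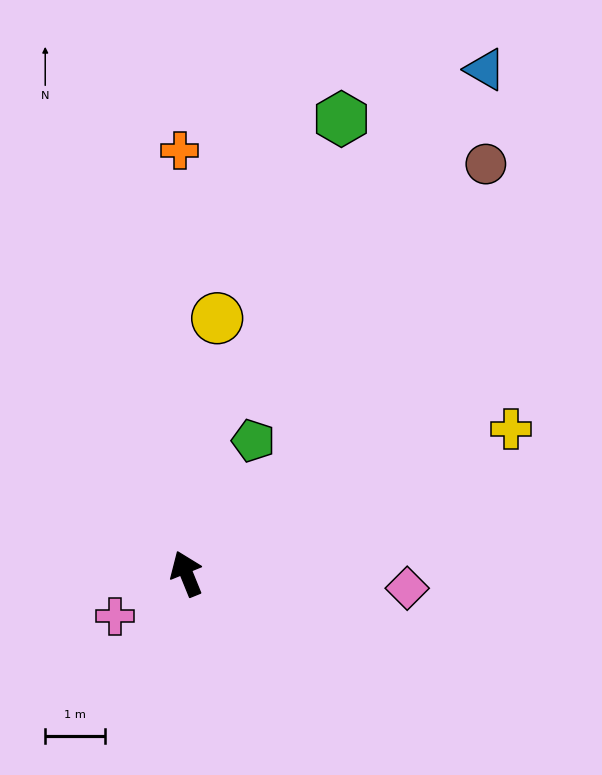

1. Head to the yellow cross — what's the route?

turn right 88°, forward 5.9 m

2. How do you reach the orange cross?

turn right 21°, forward 7.0 m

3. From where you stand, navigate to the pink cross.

turn left 99°, forward 1.4 m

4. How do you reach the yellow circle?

turn right 29°, forward 4.3 m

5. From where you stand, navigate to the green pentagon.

turn right 49°, forward 2.5 m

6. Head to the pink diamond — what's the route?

turn right 116°, forward 3.7 m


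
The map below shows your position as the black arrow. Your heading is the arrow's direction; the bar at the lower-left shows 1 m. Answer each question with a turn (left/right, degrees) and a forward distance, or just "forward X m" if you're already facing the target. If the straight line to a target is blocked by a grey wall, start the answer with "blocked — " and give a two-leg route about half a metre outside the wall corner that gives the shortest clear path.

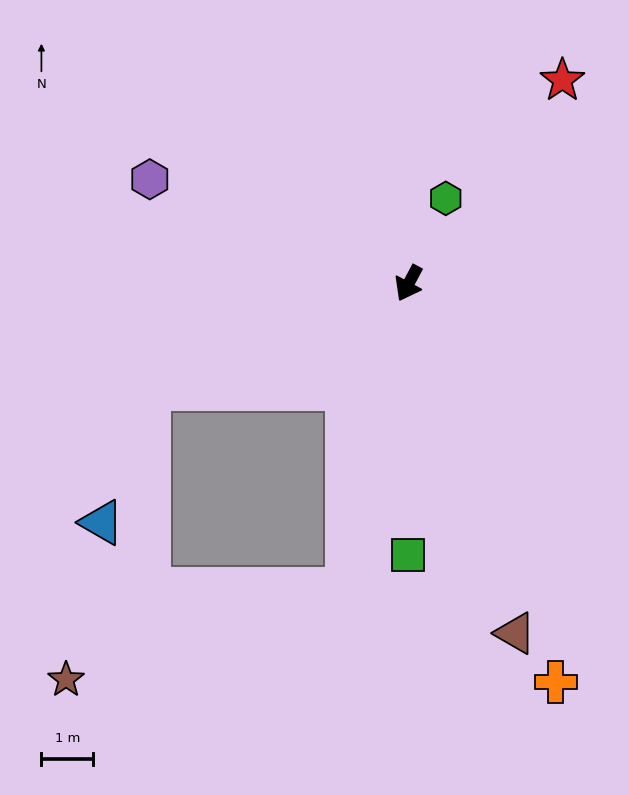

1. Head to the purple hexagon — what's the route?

turn right 84°, forward 5.4 m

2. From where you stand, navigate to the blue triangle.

blocked — turn right 40°, forward 5.4 m, then turn left 49°, forward 2.7 m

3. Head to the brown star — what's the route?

blocked — turn left 17°, forward 6.0 m, then turn right 61°, forward 5.7 m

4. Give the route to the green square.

turn left 28°, forward 5.3 m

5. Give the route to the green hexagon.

turn right 175°, forward 1.8 m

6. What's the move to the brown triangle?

turn left 45°, forward 7.1 m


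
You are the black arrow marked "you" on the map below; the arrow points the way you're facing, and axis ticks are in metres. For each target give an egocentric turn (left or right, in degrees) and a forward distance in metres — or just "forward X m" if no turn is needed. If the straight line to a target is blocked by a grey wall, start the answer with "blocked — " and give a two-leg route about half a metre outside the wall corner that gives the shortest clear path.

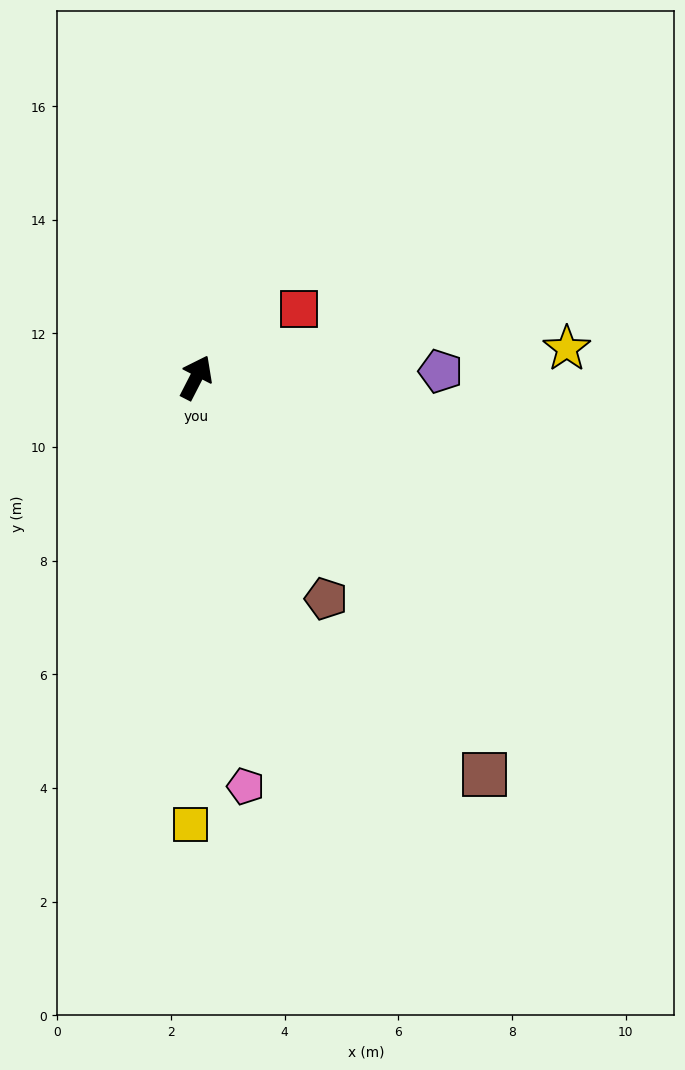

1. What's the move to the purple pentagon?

turn right 61°, forward 4.3 m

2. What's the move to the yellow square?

turn right 154°, forward 7.9 m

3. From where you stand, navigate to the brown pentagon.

turn right 122°, forward 4.5 m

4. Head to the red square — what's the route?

turn right 29°, forward 2.2 m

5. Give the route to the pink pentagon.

turn right 146°, forward 7.3 m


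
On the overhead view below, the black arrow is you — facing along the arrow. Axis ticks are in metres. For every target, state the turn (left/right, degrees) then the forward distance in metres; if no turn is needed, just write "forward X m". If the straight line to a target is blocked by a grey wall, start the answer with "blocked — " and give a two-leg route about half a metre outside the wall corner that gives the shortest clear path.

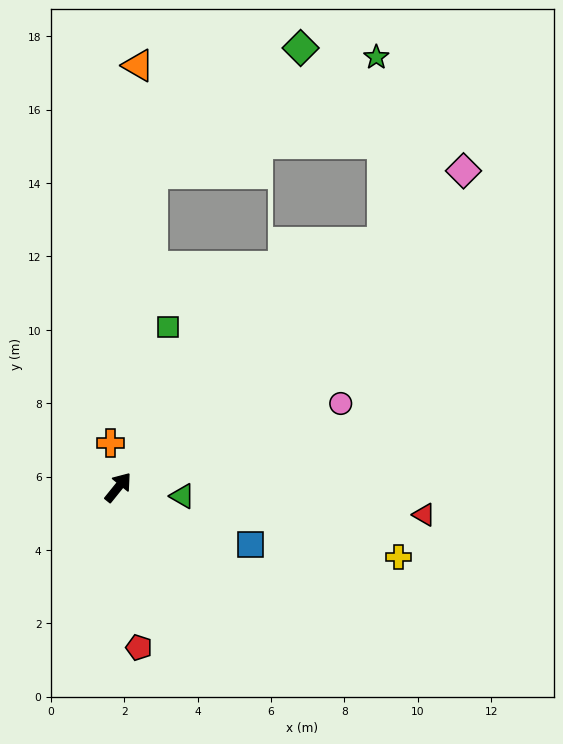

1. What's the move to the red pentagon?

turn right 134°, forward 4.4 m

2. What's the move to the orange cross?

turn left 49°, forward 1.2 m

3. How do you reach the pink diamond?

turn right 9°, forward 12.8 m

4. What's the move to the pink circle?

turn right 30°, forward 6.5 m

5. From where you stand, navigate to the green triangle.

turn right 59°, forward 1.8 m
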